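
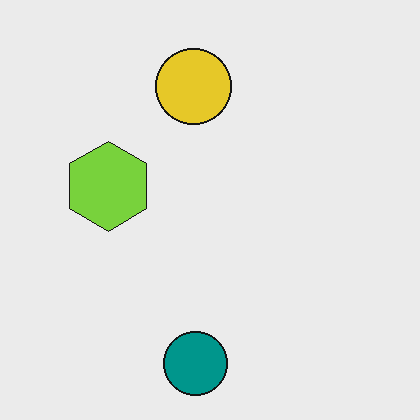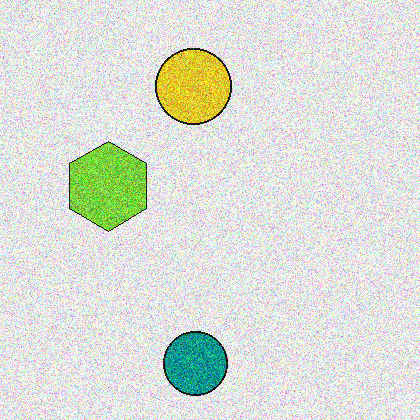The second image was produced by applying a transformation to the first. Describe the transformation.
Degraded with strong gaussian noise.

Random speckle covers the whole image, including the flat background.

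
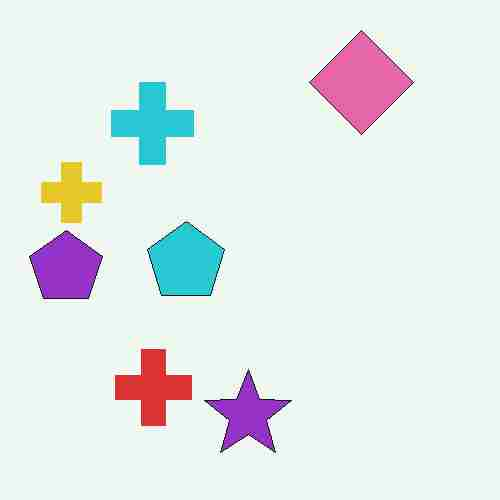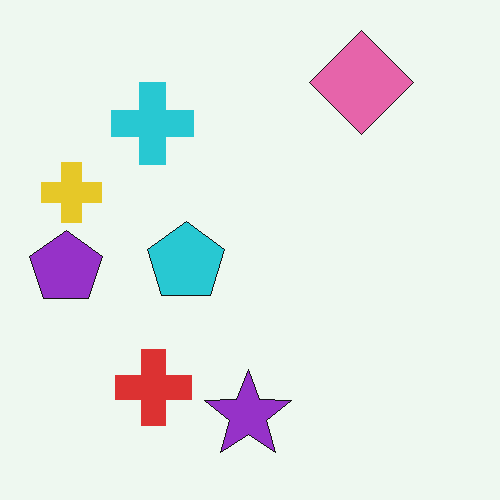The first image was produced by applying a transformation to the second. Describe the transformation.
The image was heavily JPEG-compressed with obvious blocking artifacts.

Blocky 8×8 compression artifacts appear around shape edges and the flat background shows ringing — characteristic JPEG degradation.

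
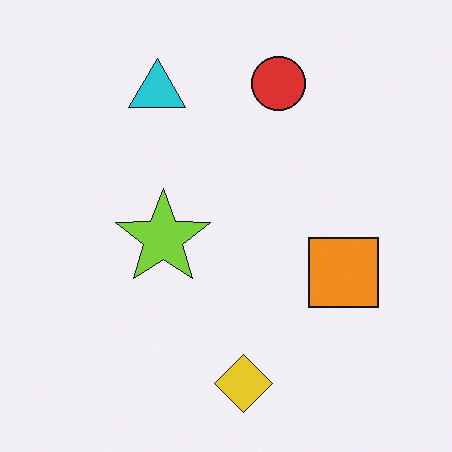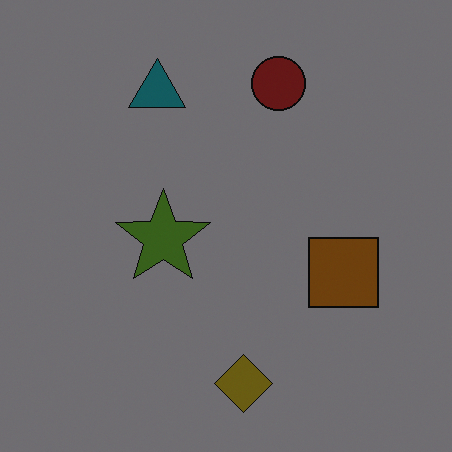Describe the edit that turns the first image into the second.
This is the original image substantially darkened.

Every pixel — background and shapes alike — is uniformly darkened.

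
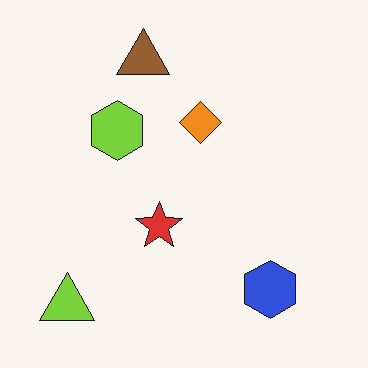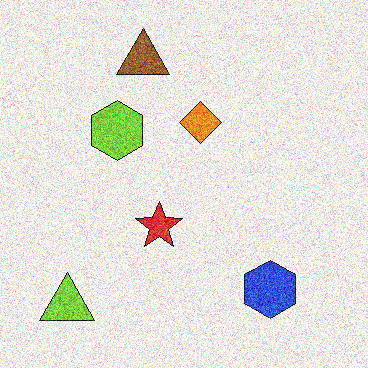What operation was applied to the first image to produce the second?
This is the original image degraded with strong gaussian noise.

Random speckle covers the whole image, including the flat background.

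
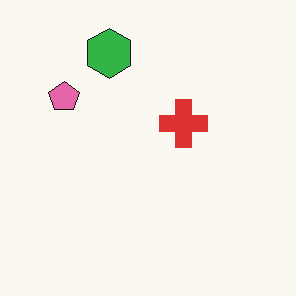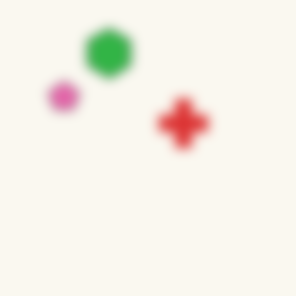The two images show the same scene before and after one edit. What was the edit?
The second image is the first strongly gaussian-blurred.

Shape edges and outlines are uniformly softened across the whole image.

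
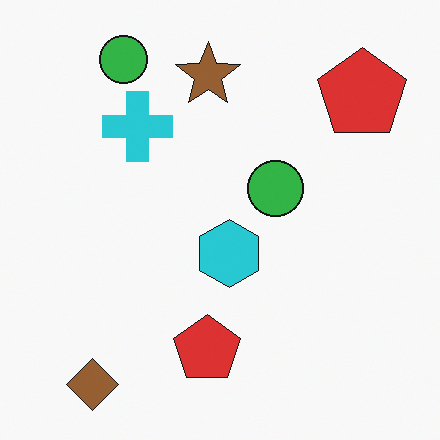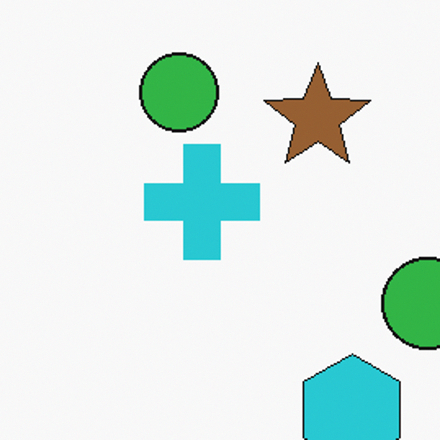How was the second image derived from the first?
This is the original image cropped to a noticeably smaller region and rescaled.

The visible shapes are larger and the field of view is narrower; shapes near the original edges may be partly or wholly outside the frame — a crop-and-rescale.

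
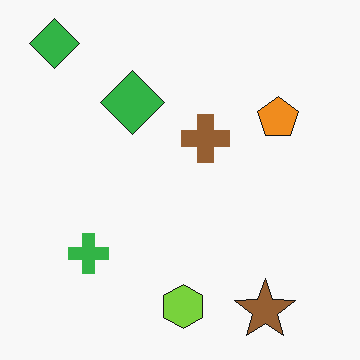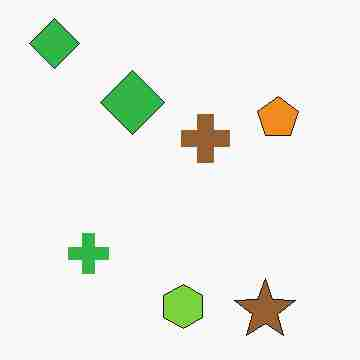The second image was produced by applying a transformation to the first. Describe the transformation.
This is the original image heavily JPEG-compressed with obvious blocking artifacts.

Blocky 8×8 compression artifacts appear around shape edges and the flat background shows ringing — characteristic JPEG degradation.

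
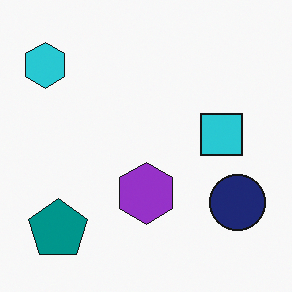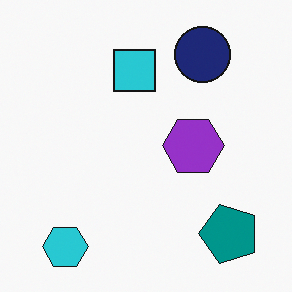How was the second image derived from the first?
The transformation is: rotated 90° counter-clockwise.

The cyan hexagon sits in the top-left of the first image and the bottom-left of the second — consistent with a whole-image 90° counter-clockwise rotation.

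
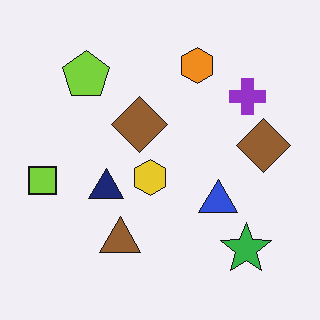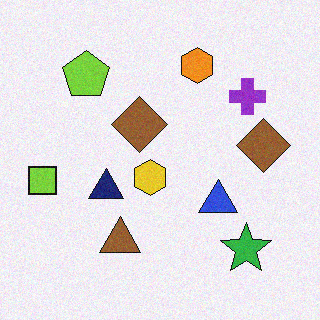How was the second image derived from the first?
The image was degraded with light additive noise.

Random speckle covers the whole image, including the flat background.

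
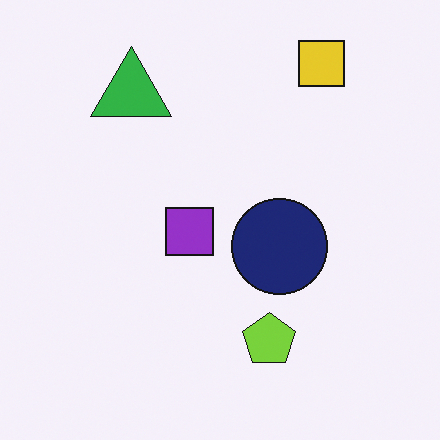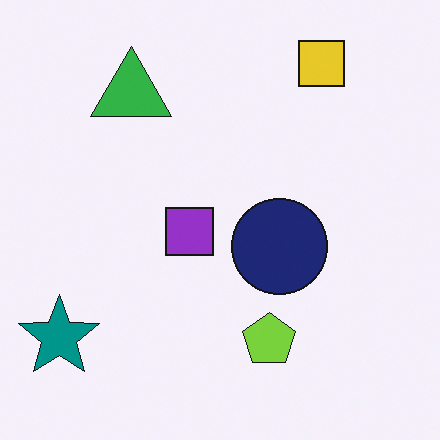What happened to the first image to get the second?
Overlaid with an additional teal star.

A teal star appears in the second image that is absent from the first.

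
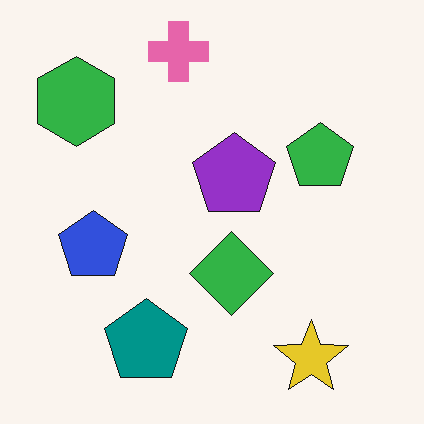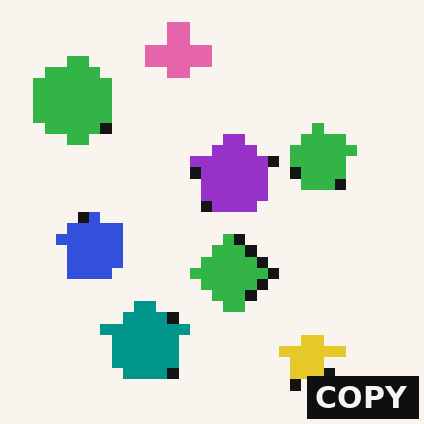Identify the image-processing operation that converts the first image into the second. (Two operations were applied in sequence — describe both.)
This is the original image heavily pixelated into large blocks, then watermarked with the text "COPY" in the lower-right corner.

Shapes are reduced to large square blocks; fine edges and outlines are lost — a downscale-then-upscale (mosaic) effect. A dark label reading "COPY" appears in the lower-right corner.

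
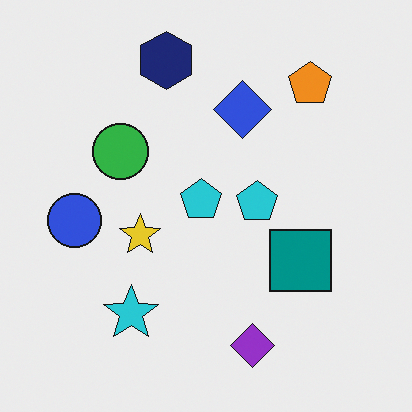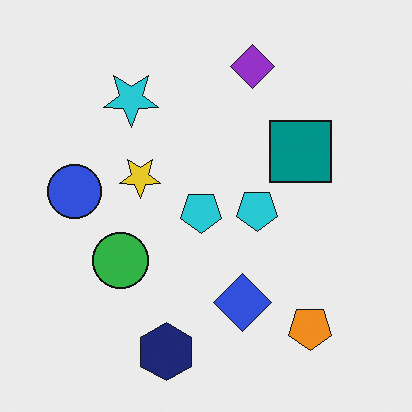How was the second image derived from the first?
This is the original image flipped vertically (top ↔ bottom).

The navy hexagon is in the top of the first image and the bottom of the second — shapes on opposite sides of the horizontal midline have swapped in a mirror flip.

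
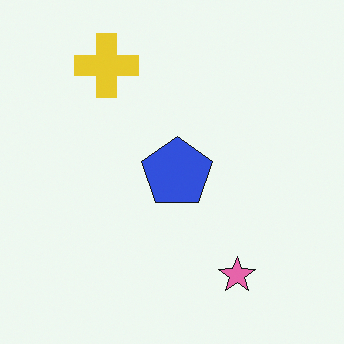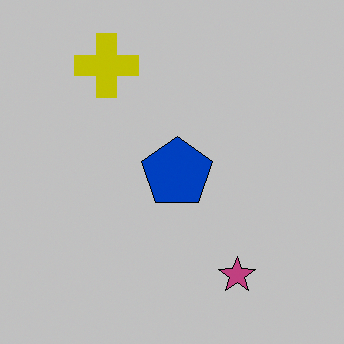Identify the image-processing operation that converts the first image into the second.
The second image is the first aggressively posterized.

Each flat color has snapped to a coarser quantized level — most visibly, the near-white background has dropped to a flat grey.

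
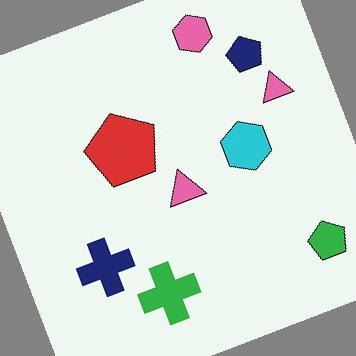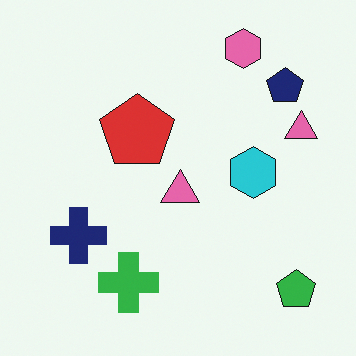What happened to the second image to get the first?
It was rotated counter-clockwise by a moderate amount.

Every shape is tilted by the same angle and the image corners show triangular fill wedges — a whole-image rotation by a non-right angle.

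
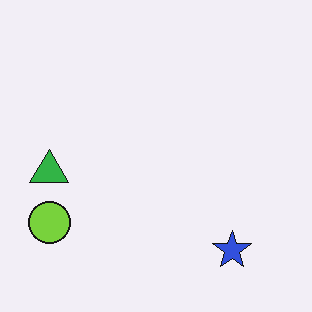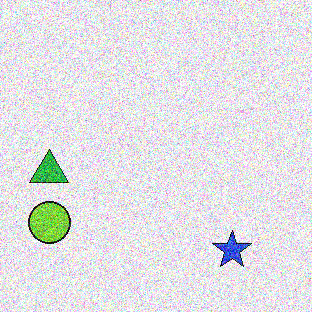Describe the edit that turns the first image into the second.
The transformation is: degraded with strong gaussian noise.

Random speckle covers the whole image, including the flat background.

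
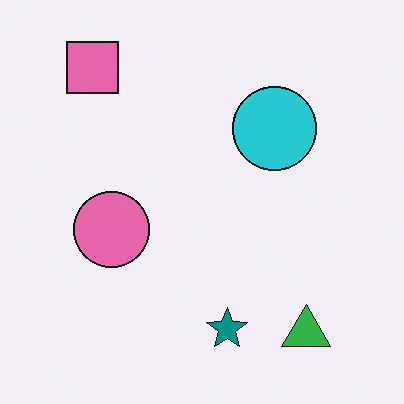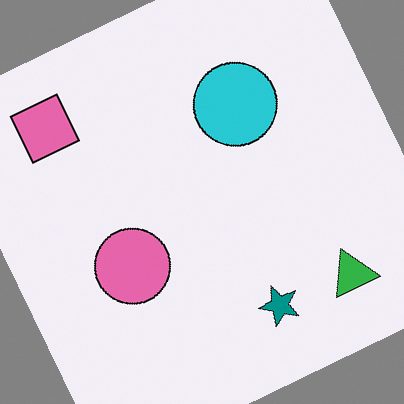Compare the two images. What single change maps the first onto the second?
The second image is the first rotated counter-clockwise by a moderate amount.

Every shape is tilted by the same angle and the image corners show triangular fill wedges — a whole-image rotation by a non-right angle.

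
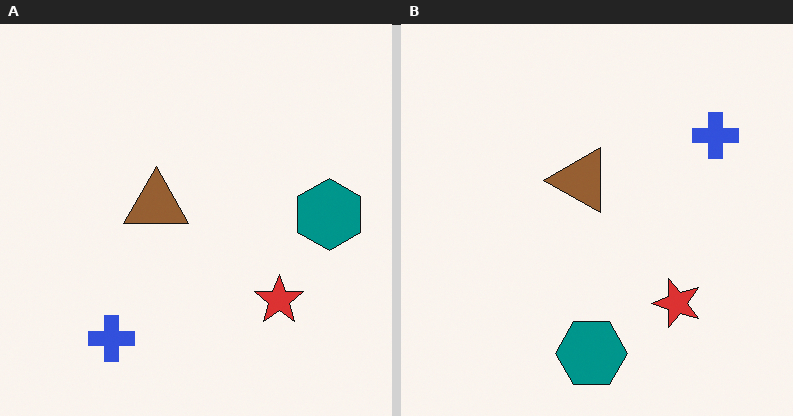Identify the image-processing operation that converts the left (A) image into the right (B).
It was transposed (reflected across the top-left ↔ bottom-right diagonal).

Shapes have swapped their row and column positions — what was in the top-right is now in the bottom-left — a diagonal reflection.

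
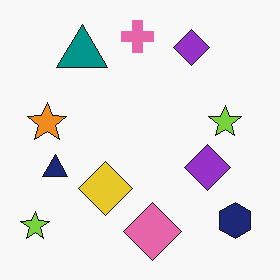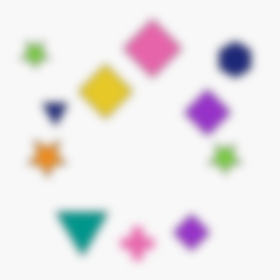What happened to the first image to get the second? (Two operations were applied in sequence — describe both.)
The image was flipped vertically (top ↔ bottom), then moderately blurred.

The pink cross is in the top of the first image and the bottom of the second — shapes on opposite sides of the horizontal midline have swapped in a mirror flip. Shape edges and outlines are uniformly softened across the whole image.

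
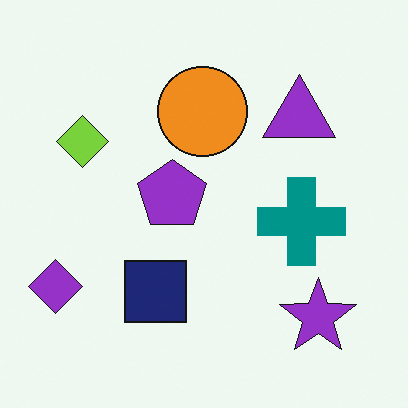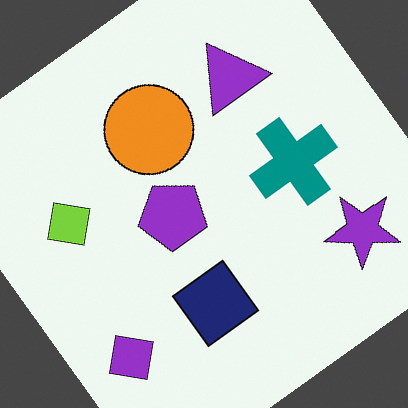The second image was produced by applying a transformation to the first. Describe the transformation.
The second image is the first rotated counter-clockwise by a large amount — several tens of degrees.

Every shape is tilted by the same angle and the image corners show triangular fill wedges — a whole-image rotation by a non-right angle.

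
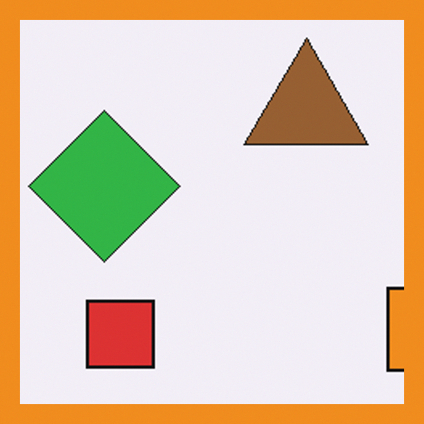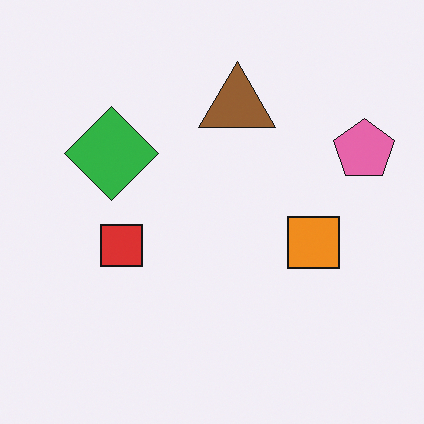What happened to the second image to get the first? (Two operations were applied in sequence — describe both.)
The transformation is: cropped tightly and scaled back up, then framed with a orange border.

The visible shapes are larger and the field of view is narrower; shapes near the original edges may be partly or wholly outside the frame — a crop-and-rescale. A solid orange frame runs around the edge of the first image, with the content slightly shrunk inside it.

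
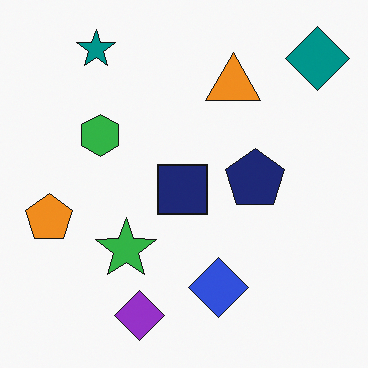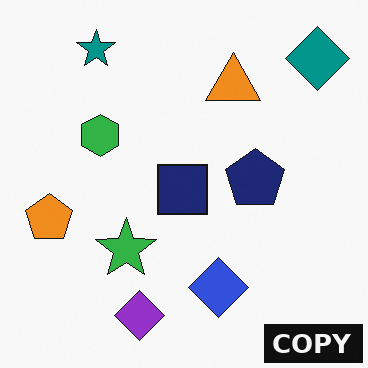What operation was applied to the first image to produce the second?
The second image is the first watermarked with the text "COPY" in the lower-right corner.

A dark label reading "COPY" appears in the lower-right corner.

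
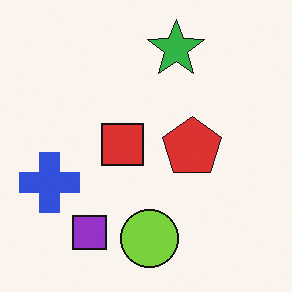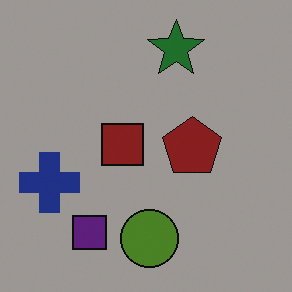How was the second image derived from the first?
The transformation is: darkened a lot.

Every pixel — background and shapes alike — is uniformly darkened.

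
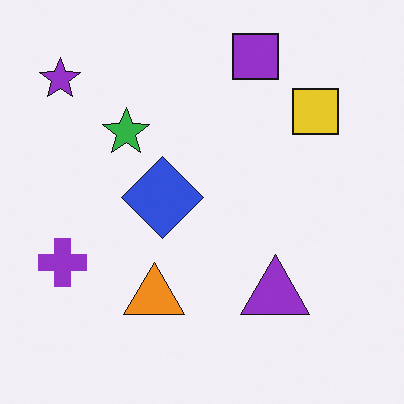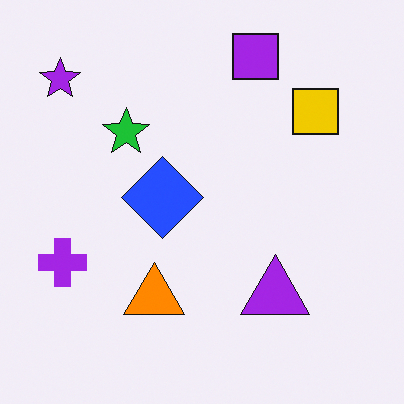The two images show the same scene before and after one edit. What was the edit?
The image was slightly oversaturated.

All colors are more vivid — a global saturation change.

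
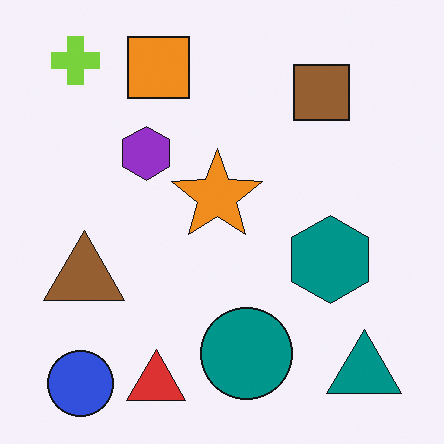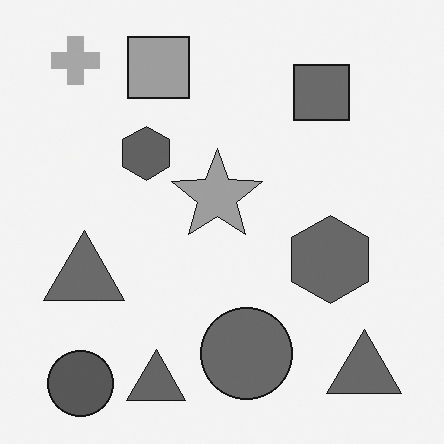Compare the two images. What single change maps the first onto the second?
It was converted to grayscale.

All color is removed — every shape is now a shade of grey.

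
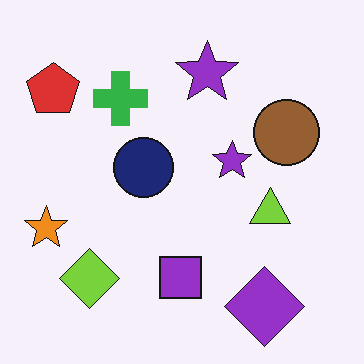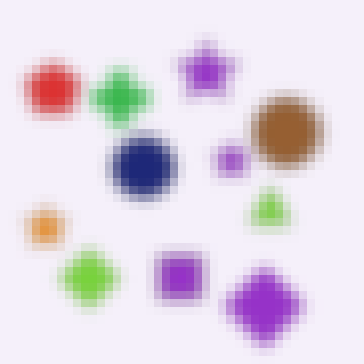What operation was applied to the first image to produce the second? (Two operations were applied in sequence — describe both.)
The transformation is: strongly gaussian-blurred, then moderately pixelated.

Shape edges and outlines are uniformly softened across the whole image. Shapes are reduced to large square blocks; fine edges and outlines are lost — a downscale-then-upscale (mosaic) effect.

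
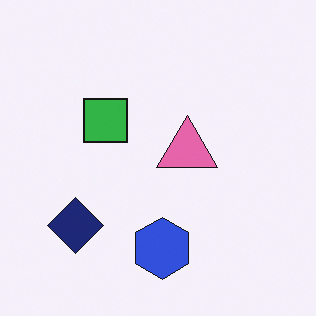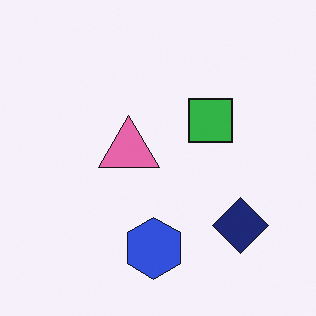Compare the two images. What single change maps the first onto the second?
The image was flipped horizontally (left ↔ right).

The navy diamond is in the bottom-left of the first image and the bottom-right of the second — shapes on opposite sides of the vertical midline have swapped in a mirror flip.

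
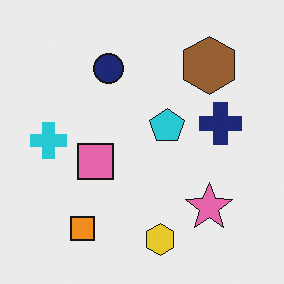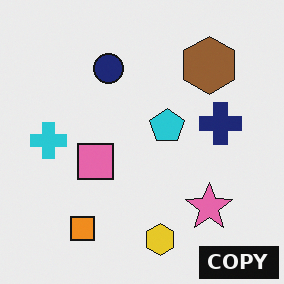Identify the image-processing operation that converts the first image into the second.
The image was watermarked with the text "COPY" in the lower-right corner.

A dark label reading "COPY" appears in the lower-right corner.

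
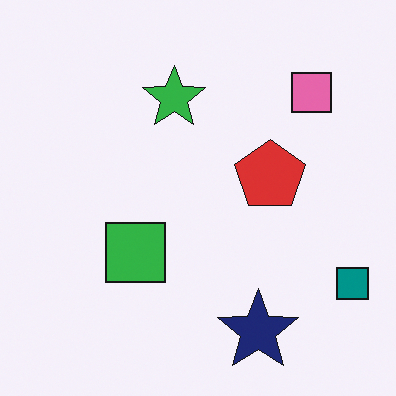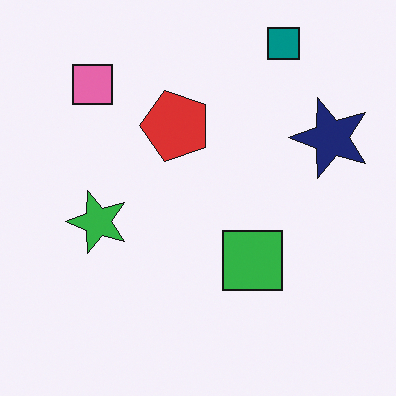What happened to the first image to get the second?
The second image is the first rotated 90° counter-clockwise.

The teal square sits in the bottom-right of the first image and the top-right of the second — consistent with a whole-image 90° counter-clockwise rotation.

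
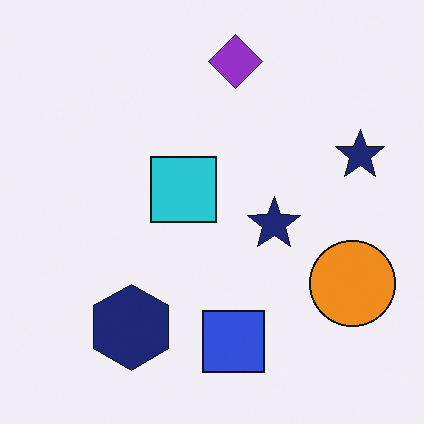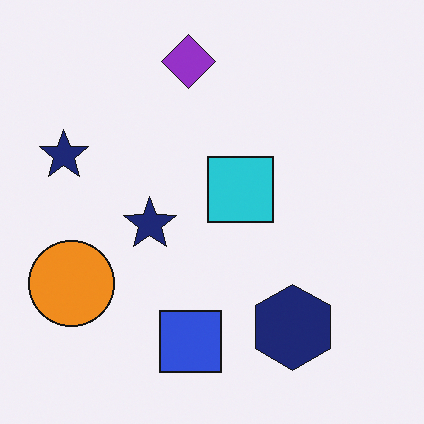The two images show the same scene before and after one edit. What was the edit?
Flipped horizontally (left ↔ right).

The orange circle is in the bottom-right of the first image and the bottom-left of the second — shapes on opposite sides of the vertical midline have swapped in a mirror flip.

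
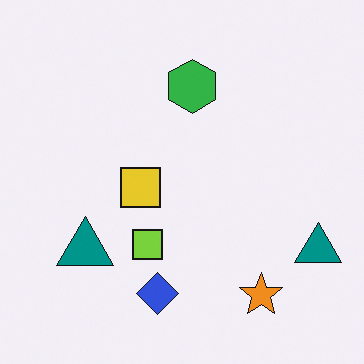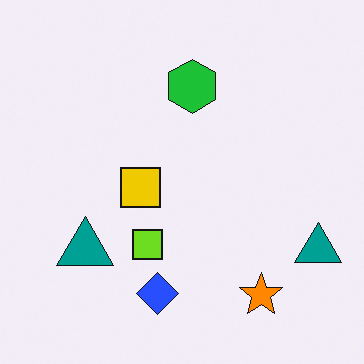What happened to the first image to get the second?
This is the original image slightly oversaturated.

All colors are more vivid — a global saturation change.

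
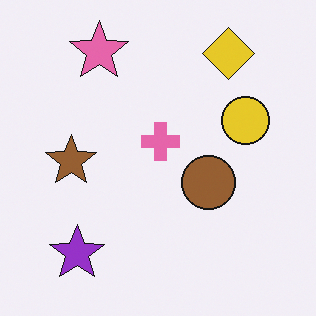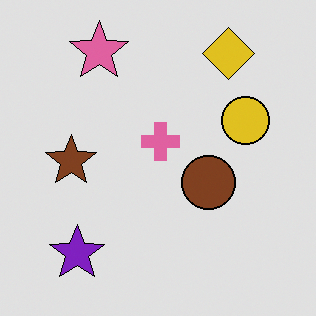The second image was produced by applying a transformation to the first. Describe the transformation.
This is the original image posterized to a reduced palette.

Each flat color has snapped to a coarser quantized level — most visibly, the near-white background has dropped to a flat grey.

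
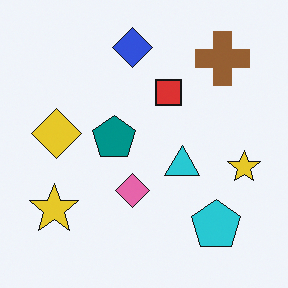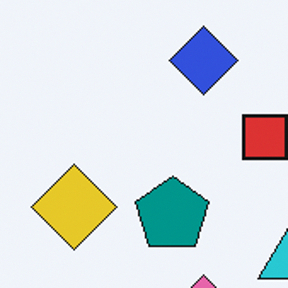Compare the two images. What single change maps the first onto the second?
The second image is the first cropped to a noticeably smaller region and rescaled.

The visible shapes are larger and the field of view is narrower; shapes near the original edges may be partly or wholly outside the frame — a crop-and-rescale.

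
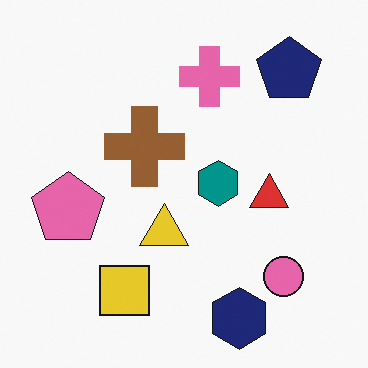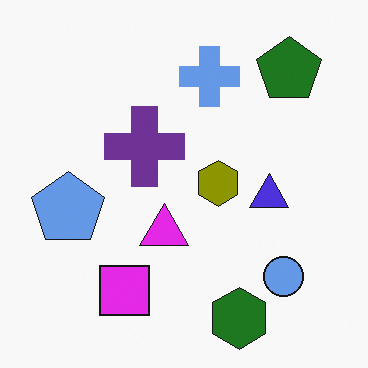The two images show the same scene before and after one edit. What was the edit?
The second image is the first hue-shifted by a large amount.

Every shape's color has rotated by the same amount around the hue wheel — a uniform hue shift.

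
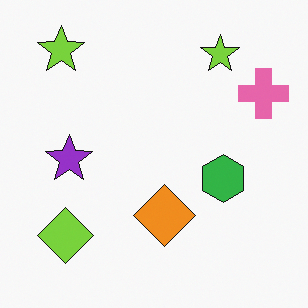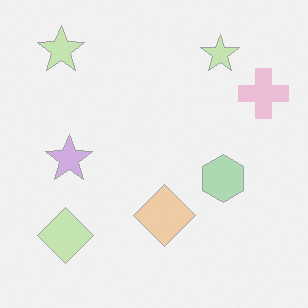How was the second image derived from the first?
Given much lower contrast.

Tones are pushed toward mid-grey across the whole image — a global contrast change.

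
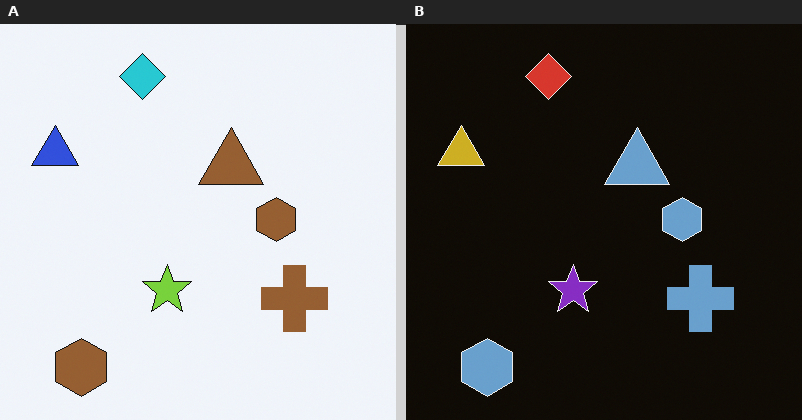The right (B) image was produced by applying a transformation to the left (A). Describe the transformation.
This is the original image color-inverted (negative).

The light background has become dark and every shape's color is its complement — a photographic negative.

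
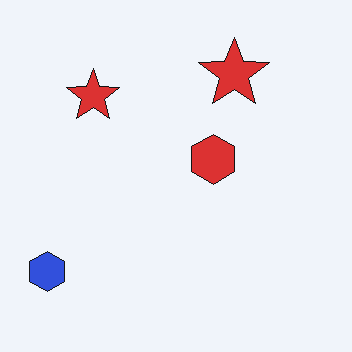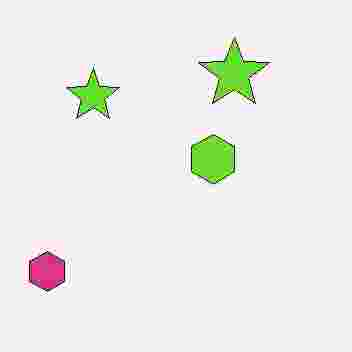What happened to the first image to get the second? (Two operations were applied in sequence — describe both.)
The image was hue-shifted by a moderate amount, then heavily JPEG-compressed with obvious blocking artifacts.

Every shape's color has rotated by the same amount around the hue wheel — a uniform hue shift. Blocky 8×8 compression artifacts appear around shape edges and the flat background shows ringing — characteristic JPEG degradation.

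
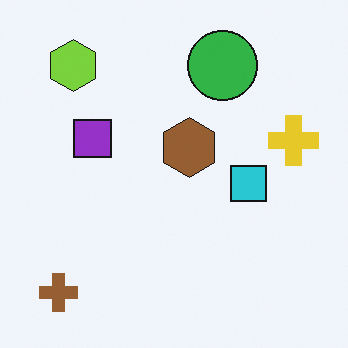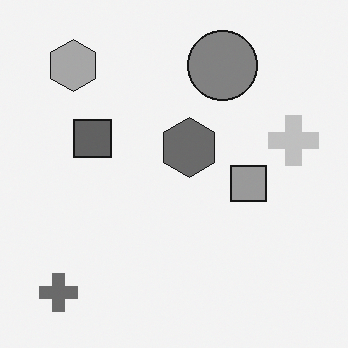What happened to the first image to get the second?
The image was converted to grayscale.

All color is removed — every shape is now a shade of grey.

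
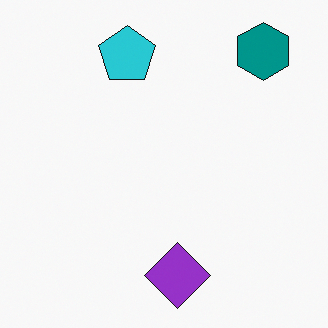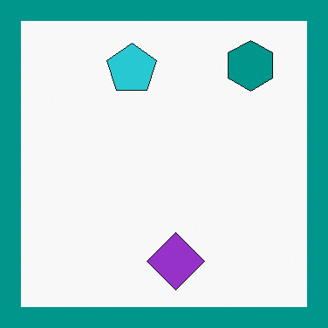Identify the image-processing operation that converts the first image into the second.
The second image is the first framed with a teal border.

A solid teal frame runs around the edge of the second image, with the content slightly shrunk inside it.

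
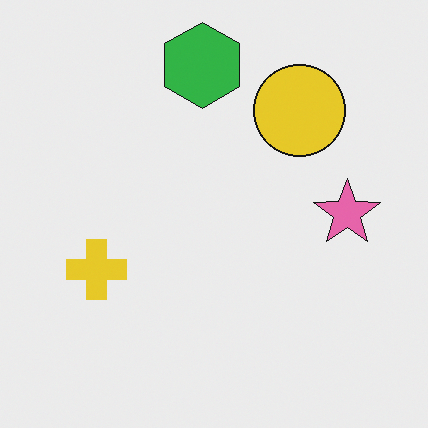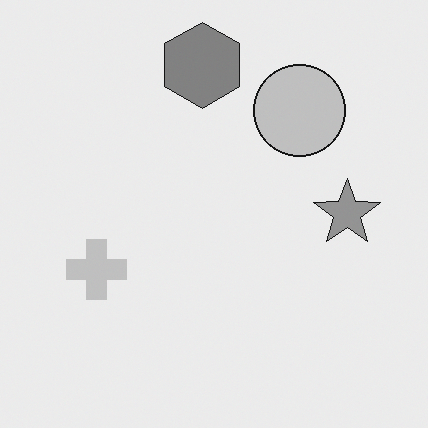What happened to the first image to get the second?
The second image is the first converted to grayscale.

All color is removed — every shape is now a shade of grey.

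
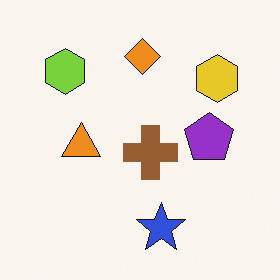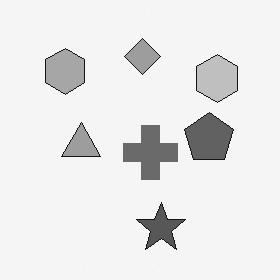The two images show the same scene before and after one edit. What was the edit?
This is the original image converted to grayscale.

All color is removed — every shape is now a shade of grey.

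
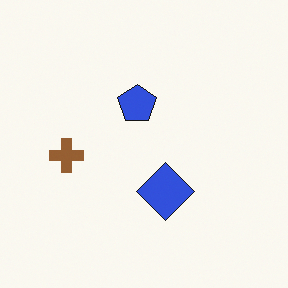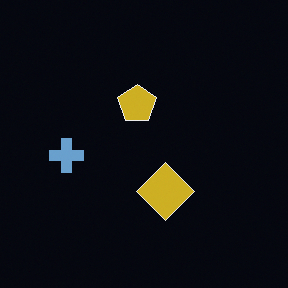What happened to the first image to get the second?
It was color-inverted (negative).

The light background has become dark and every shape's color is its complement — a photographic negative.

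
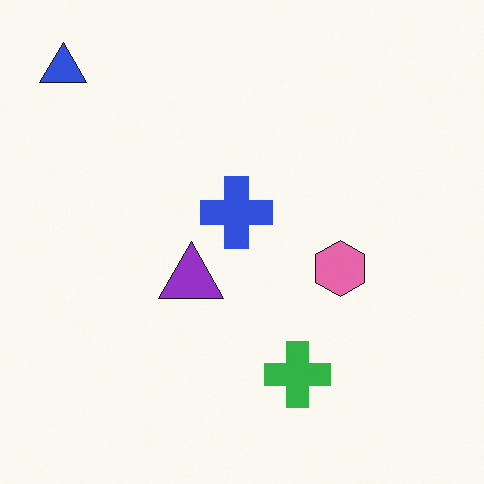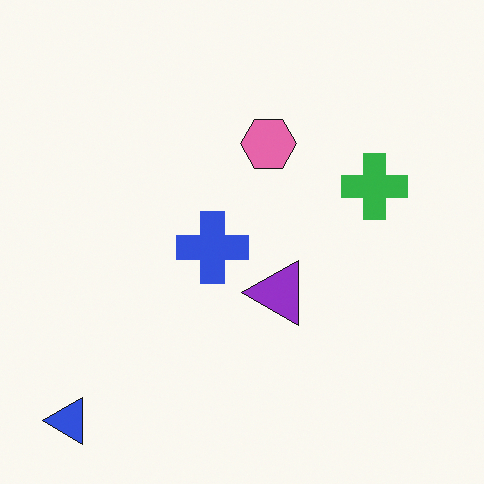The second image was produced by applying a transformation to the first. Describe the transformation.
The transformation is: rotated 90° counter-clockwise.

The blue triangle sits in the top-left of the first image and the bottom-left of the second — consistent with a whole-image 90° counter-clockwise rotation.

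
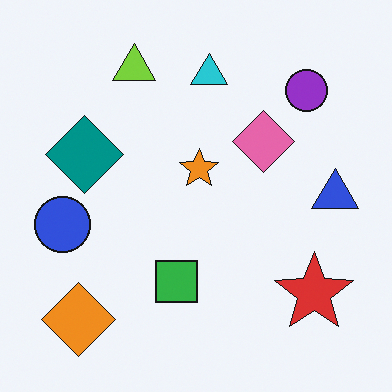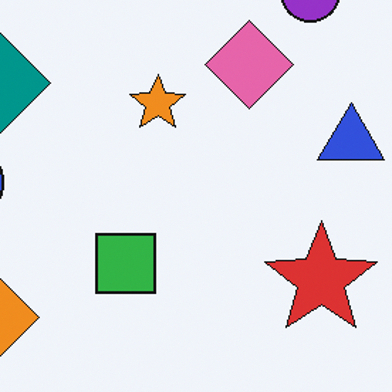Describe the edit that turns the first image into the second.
It was cropped slightly and scaled back up.

The visible shapes are larger and the field of view is narrower; shapes near the original edges may be partly or wholly outside the frame — a crop-and-rescale.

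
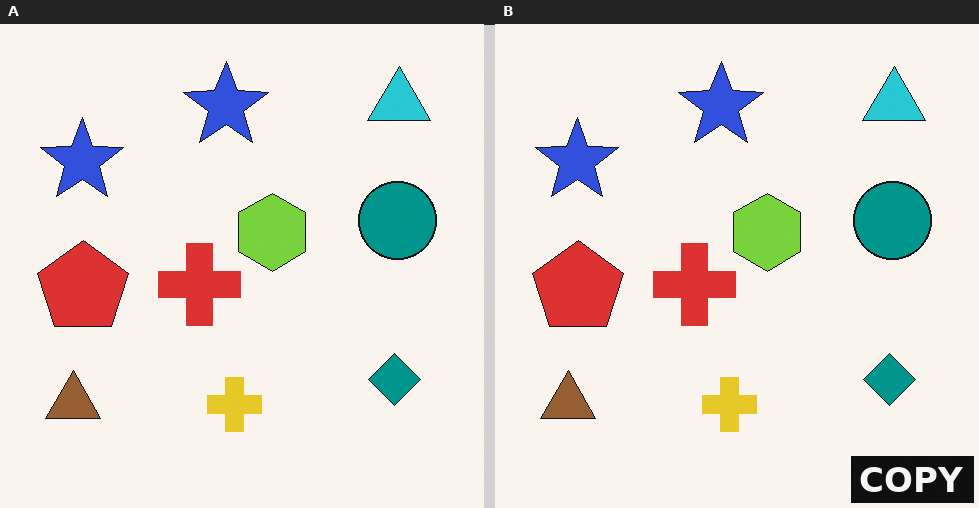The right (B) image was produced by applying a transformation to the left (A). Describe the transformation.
This is the original image watermarked with the text "COPY" in the lower-right corner.

A dark label reading "COPY" appears in the lower-right corner.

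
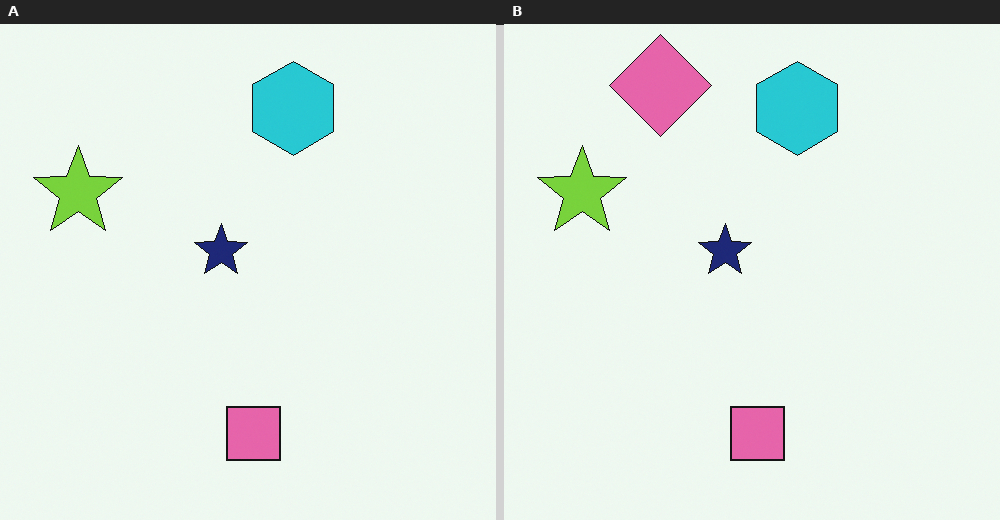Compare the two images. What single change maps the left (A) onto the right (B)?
The right (B) image is the left (A) overlaid with an additional pink diamond.

A pink diamond appears in the right (B) image that is absent from the left (A).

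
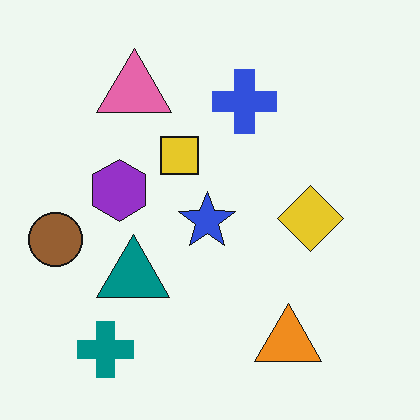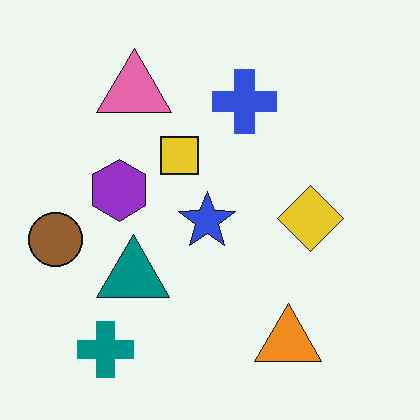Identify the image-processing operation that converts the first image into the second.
The second image is the first JPEG-compressed with visible artifacts.

Blocky 8×8 compression artifacts appear around shape edges and the flat background shows ringing — characteristic JPEG degradation.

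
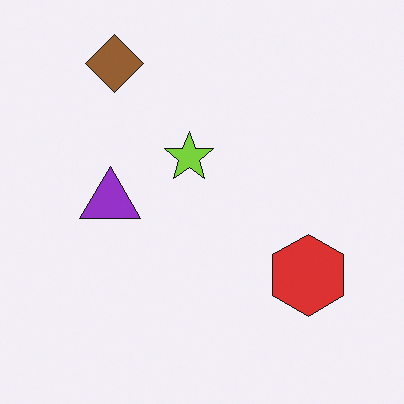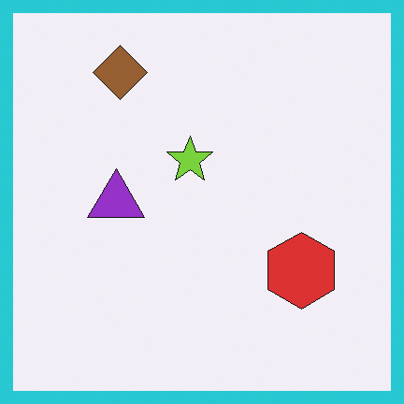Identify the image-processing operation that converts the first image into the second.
This is the original image framed with a cyan border.

A solid cyan frame runs around the edge of the second image, with the content slightly shrunk inside it.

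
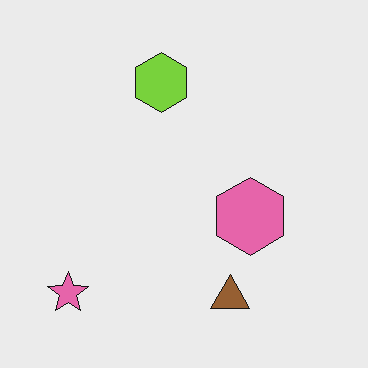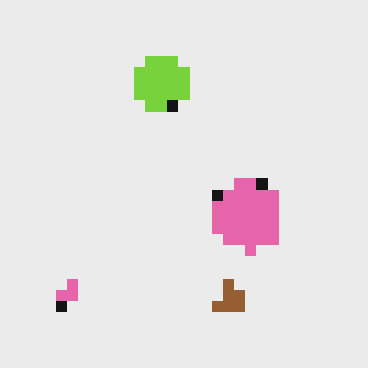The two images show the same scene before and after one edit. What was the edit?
The transformation is: heavily pixelated into large blocks.

Shapes are reduced to large square blocks; fine edges and outlines are lost — a downscale-then-upscale (mosaic) effect.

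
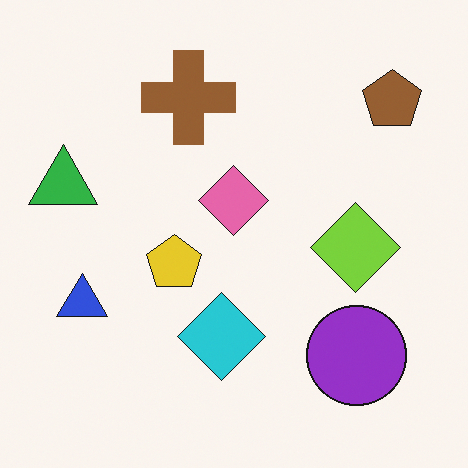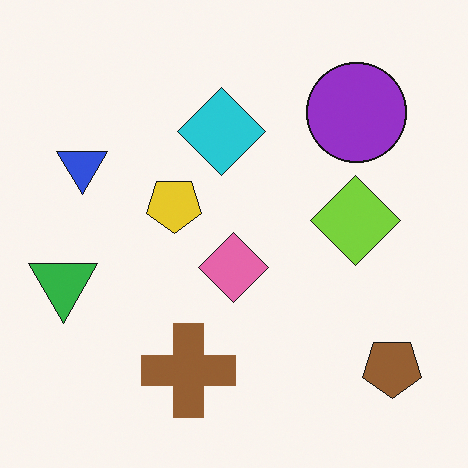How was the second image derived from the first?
This is the original image flipped vertically (top ↔ bottom).

The brown cross is in the top of the first image and the bottom of the second — shapes on opposite sides of the horizontal midline have swapped in a mirror flip.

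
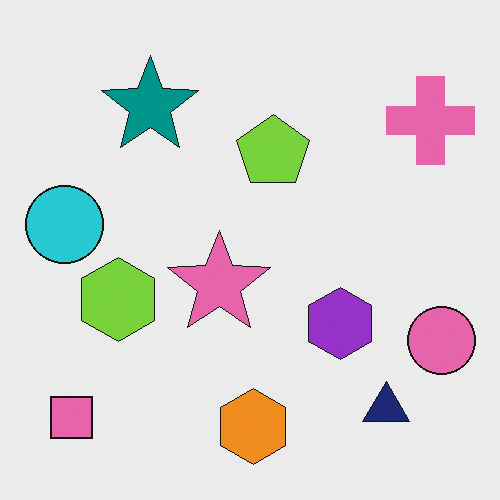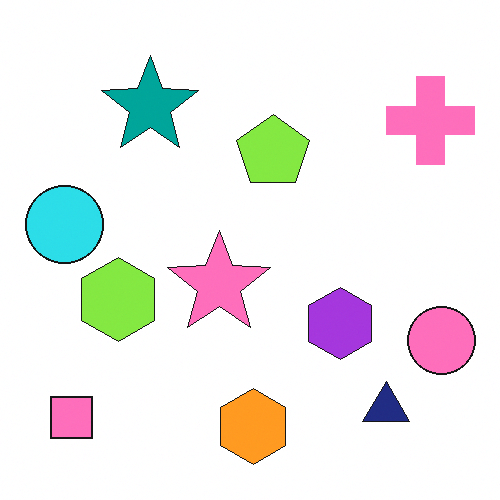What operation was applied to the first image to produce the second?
Slightly brightened.

Every pixel — background and shapes alike — is uniformly brightened.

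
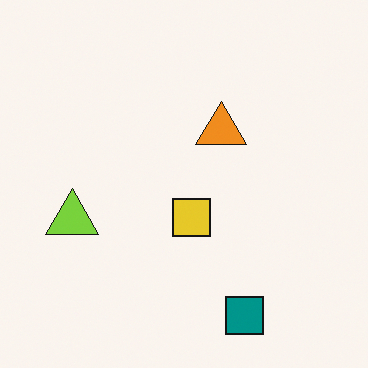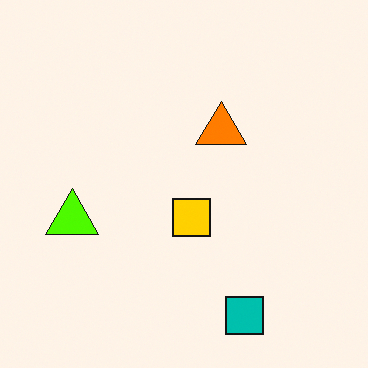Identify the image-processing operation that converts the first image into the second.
The second image is the first heavily oversaturated.

All colors are more vivid — a global saturation change.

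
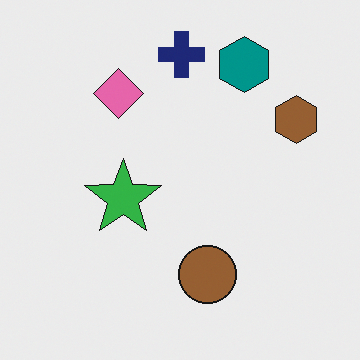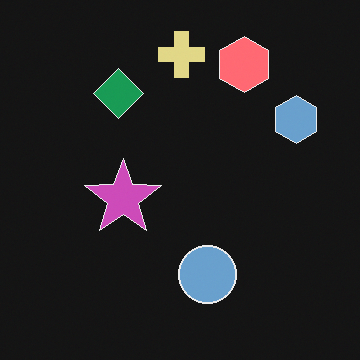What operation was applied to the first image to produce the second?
The image was color-inverted (negative).

The light background has become dark and every shape's color is its complement — a photographic negative.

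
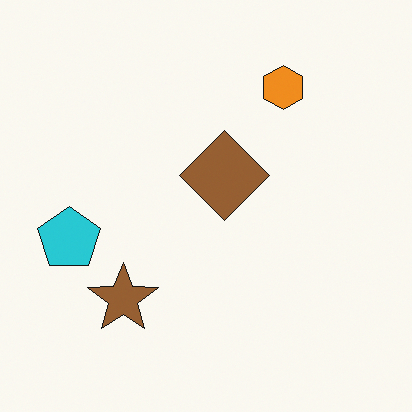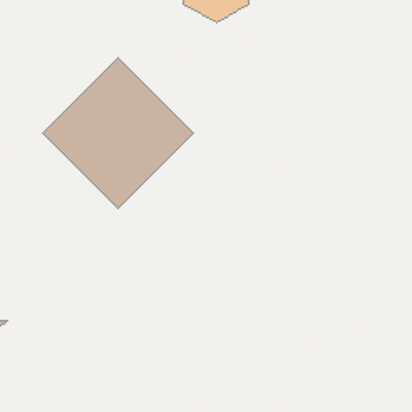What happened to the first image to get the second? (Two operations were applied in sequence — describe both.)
The transformation is: cropped to a noticeably smaller region and rescaled, then washed out (contrast reduced).

The visible shapes are larger and the field of view is narrower; shapes near the original edges may be partly or wholly outside the frame — a crop-and-rescale. Tones are pushed toward mid-grey across the whole image — a global contrast change.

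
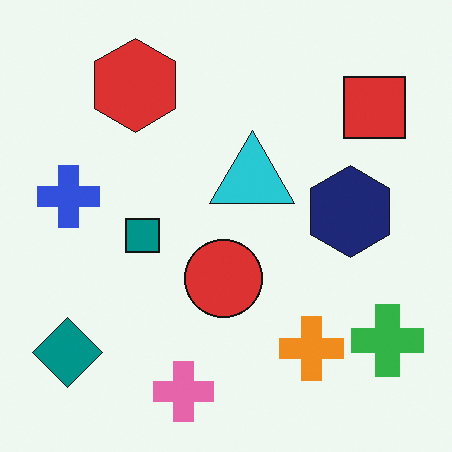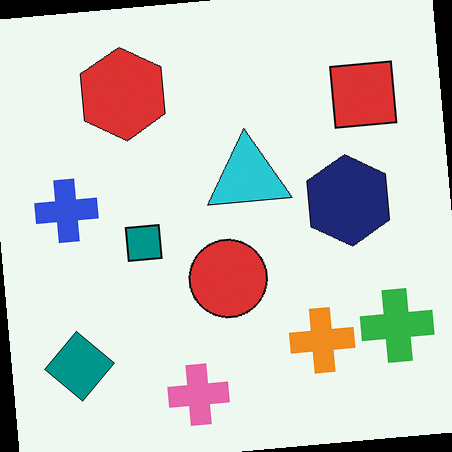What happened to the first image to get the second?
The second image is the first rotated counter-clockwise by a small amount.

Every shape is tilted by the same angle and the image corners show triangular fill wedges — a whole-image rotation by a non-right angle.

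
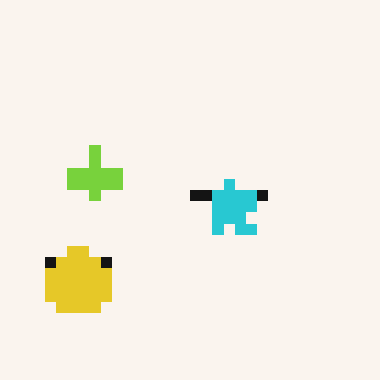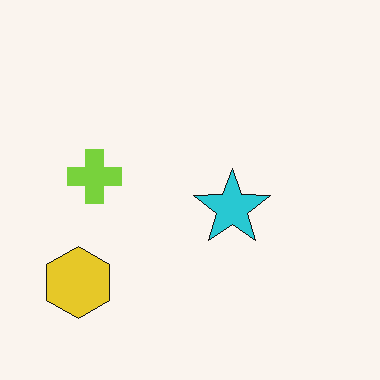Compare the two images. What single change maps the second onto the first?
It was coarsely pixelated.

Shapes are reduced to large square blocks; fine edges and outlines are lost — a downscale-then-upscale (mosaic) effect.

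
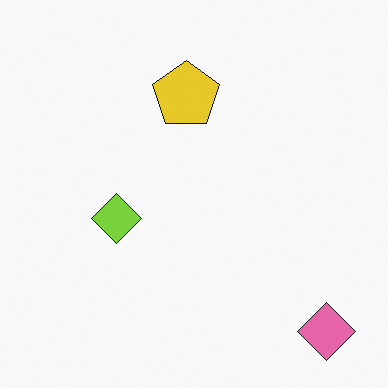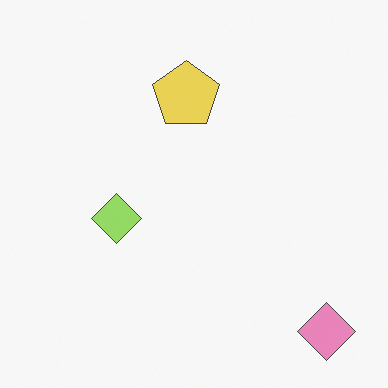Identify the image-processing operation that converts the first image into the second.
This is the original image given slightly reduced contrast.

Tones are pushed toward mid-grey across the whole image — a global contrast change.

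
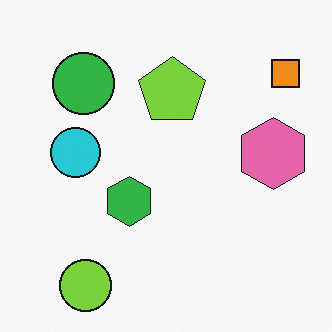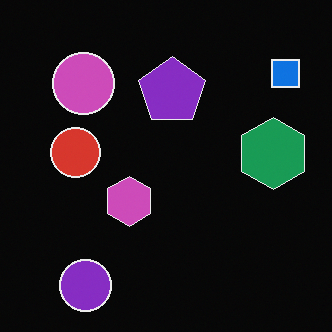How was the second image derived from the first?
The image was color-inverted (negative).

The light background has become dark and every shape's color is its complement — a photographic negative.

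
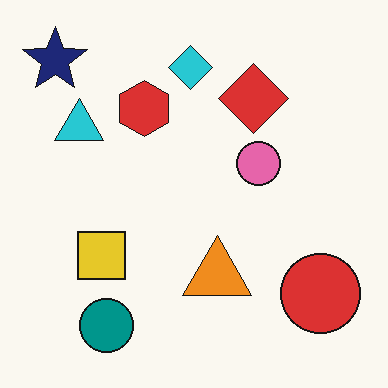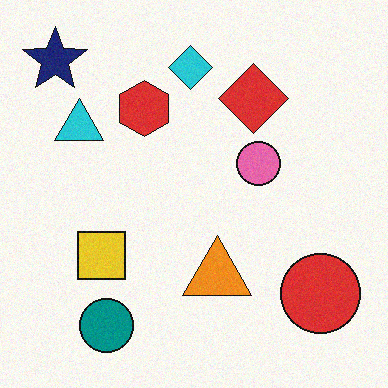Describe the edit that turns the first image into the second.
The transformation is: degraded with light additive noise.

Random speckle covers the whole image, including the flat background.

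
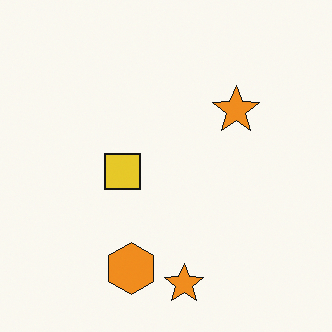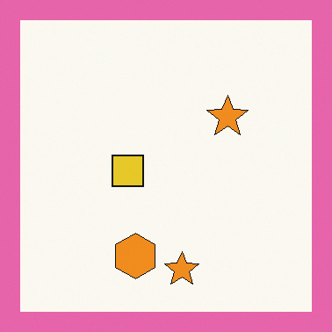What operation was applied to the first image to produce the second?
The second image is the first framed with a pink border.

A solid pink frame runs around the edge of the second image, with the content slightly shrunk inside it.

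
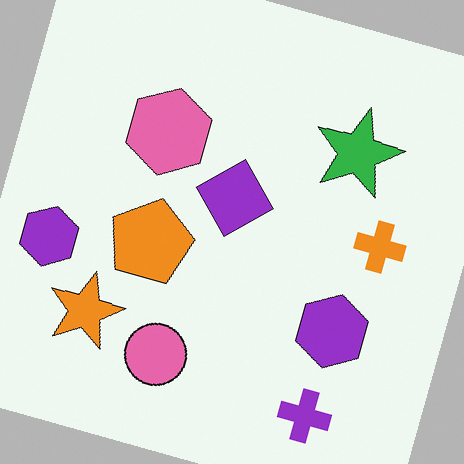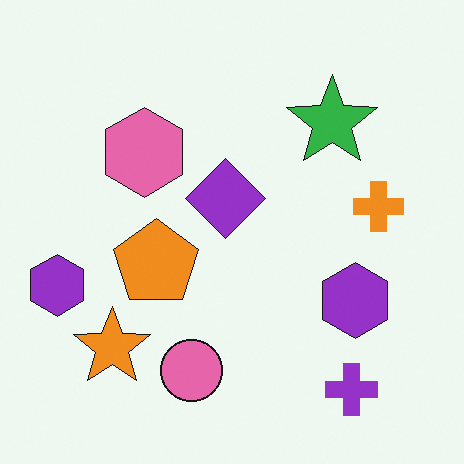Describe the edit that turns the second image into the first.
The transformation is: rotated clockwise by a clearly visible amount.

Every shape is tilted by the same angle and the image corners show triangular fill wedges — a whole-image rotation by a non-right angle.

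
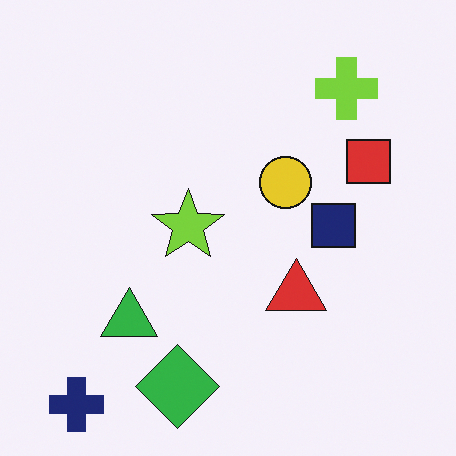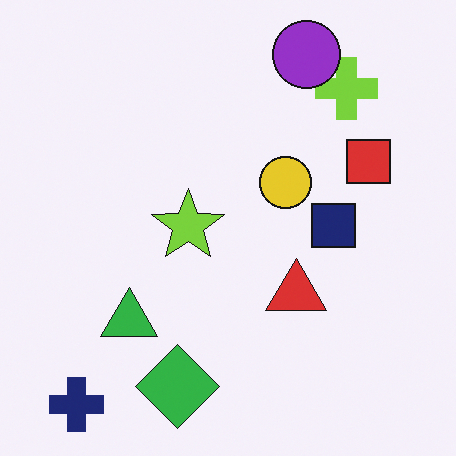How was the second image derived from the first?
The image was overlaid with an additional purple circle.

A purple circle appears in the second image that is absent from the first.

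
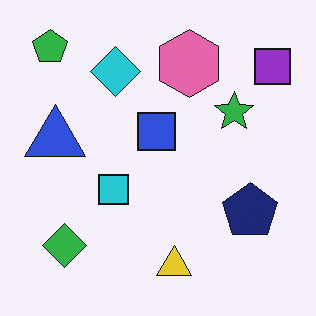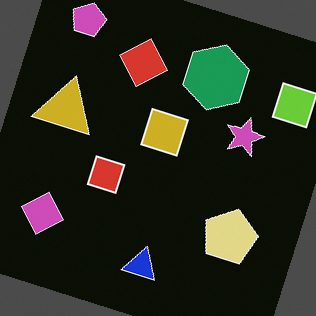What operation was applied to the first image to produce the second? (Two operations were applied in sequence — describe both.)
This is the original image rotated clockwise by a moderate amount, then color-inverted (negative).

Every shape is tilted by the same angle and the image corners show triangular fill wedges — a whole-image rotation by a non-right angle. The light background has become dark and every shape's color is its complement — a photographic negative.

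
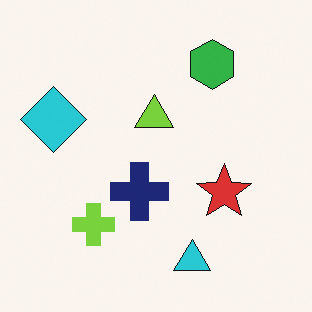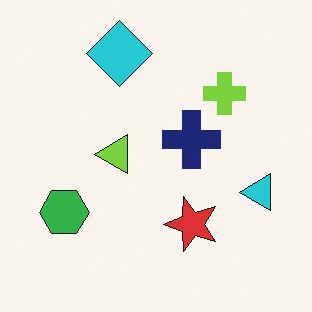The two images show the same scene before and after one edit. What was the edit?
The transformation is: transposed (reflected across the top-left ↔ bottom-right diagonal).

Shapes have swapped their row and column positions — what was in the top-right is now in the bottom-left — a diagonal reflection.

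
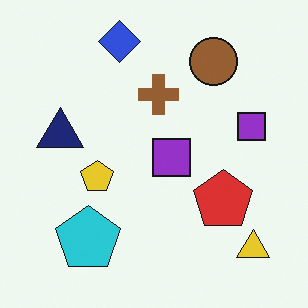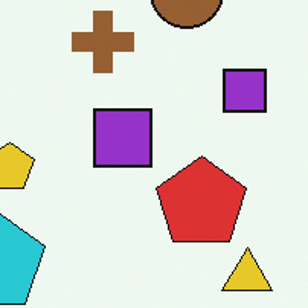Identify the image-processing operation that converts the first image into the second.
Cropped to a modestly smaller region and rescaled.

The visible shapes are larger and the field of view is narrower; shapes near the original edges may be partly or wholly outside the frame — a crop-and-rescale.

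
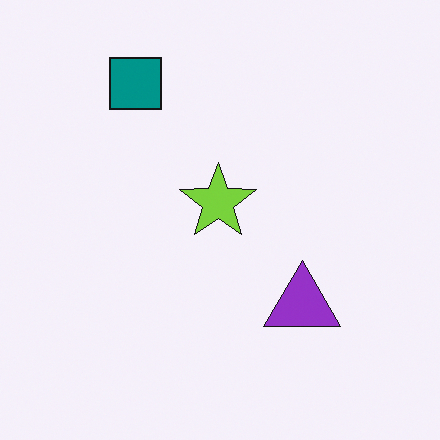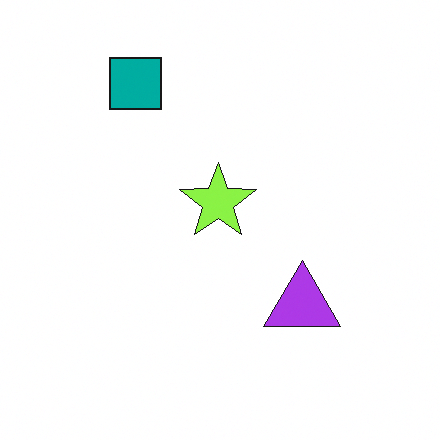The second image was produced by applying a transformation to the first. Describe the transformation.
This is the original image brightened a little.

Every pixel — background and shapes alike — is uniformly brightened.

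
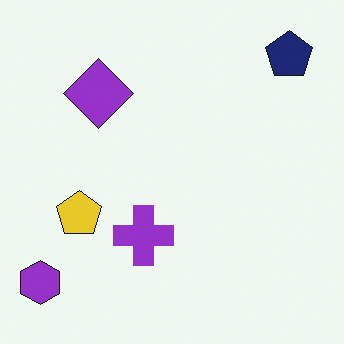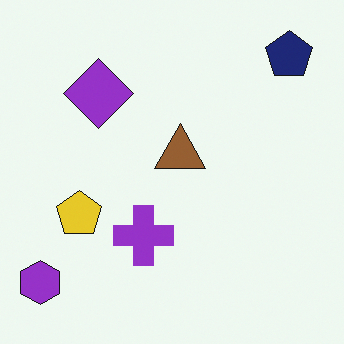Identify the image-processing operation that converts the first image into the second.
The second image is the first overlaid with an additional brown triangle.

A brown triangle appears in the second image that is absent from the first.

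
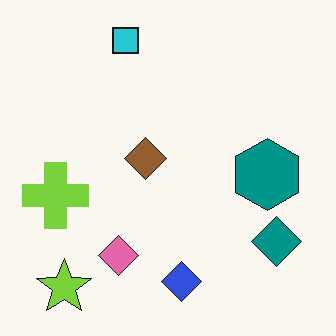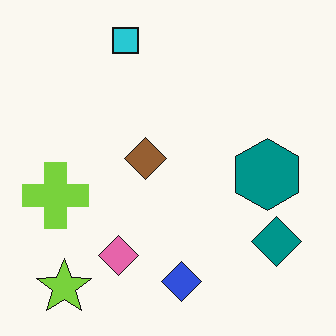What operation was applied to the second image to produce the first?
It was JPEG-compressed with visible artifacts.

Blocky 8×8 compression artifacts appear around shape edges and the flat background shows ringing — characteristic JPEG degradation.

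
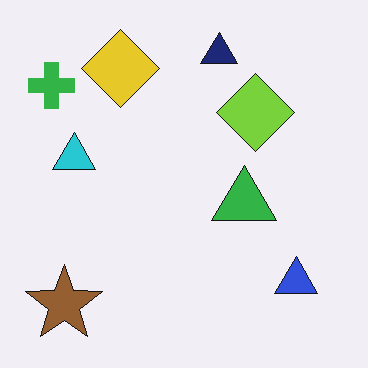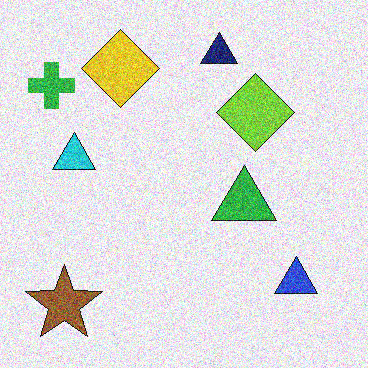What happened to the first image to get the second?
It was degraded with a thick layer of grain.

Random speckle covers the whole image, including the flat background.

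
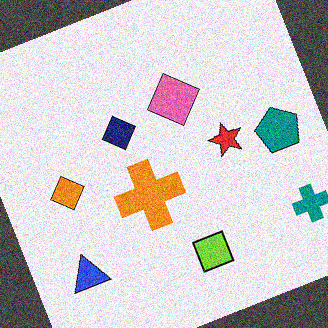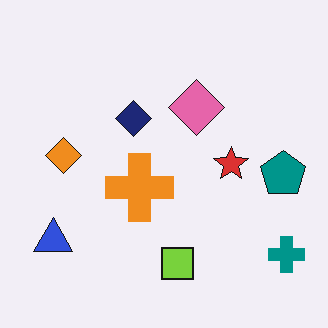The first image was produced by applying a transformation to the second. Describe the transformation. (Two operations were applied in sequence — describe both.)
Rotated counter-clockwise by a moderate amount, then degraded with moderate additive noise.

Every shape is tilted by the same angle and the image corners show triangular fill wedges — a whole-image rotation by a non-right angle. Random speckle covers the whole image, including the flat background.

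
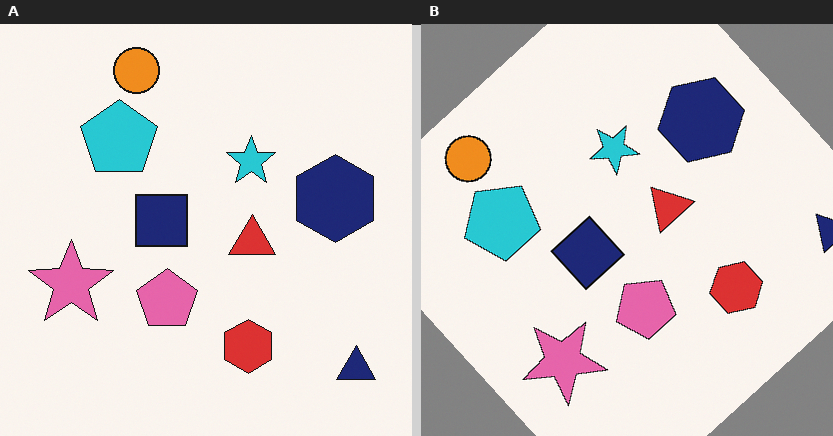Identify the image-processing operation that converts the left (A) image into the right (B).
Rotated counter-clockwise by a large amount — several tens of degrees.

Every shape is tilted by the same angle and the image corners show triangular fill wedges — a whole-image rotation by a non-right angle.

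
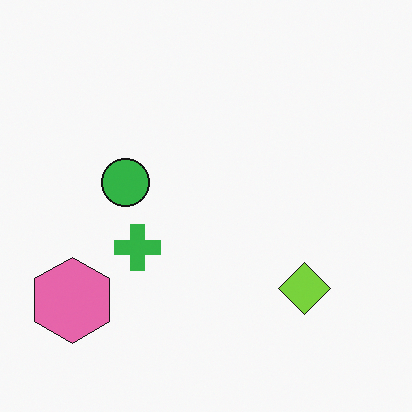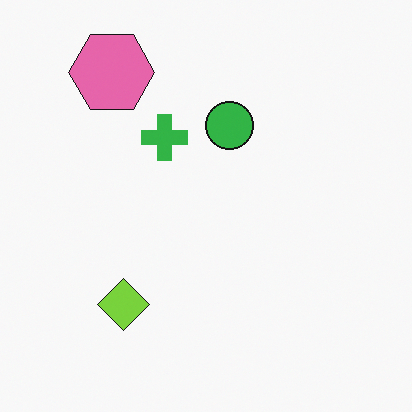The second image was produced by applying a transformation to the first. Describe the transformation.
It was rotated 90° clockwise.

The pink hexagon sits in the bottom-left of the first image and the top-left of the second — consistent with a whole-image 90° clockwise rotation.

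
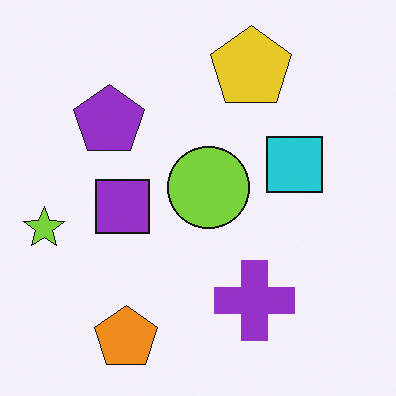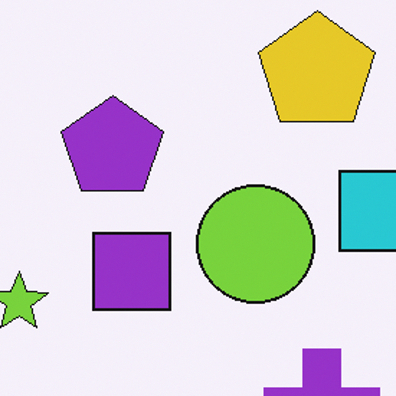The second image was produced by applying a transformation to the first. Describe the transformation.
Cropped slightly and scaled back up.

The visible shapes are larger and the field of view is narrower; shapes near the original edges may be partly or wholly outside the frame — a crop-and-rescale.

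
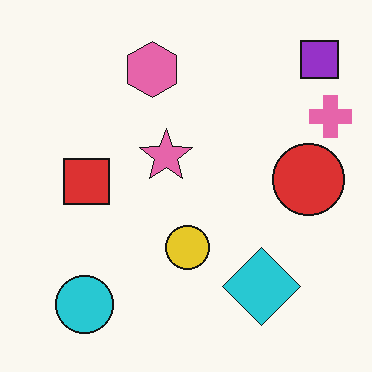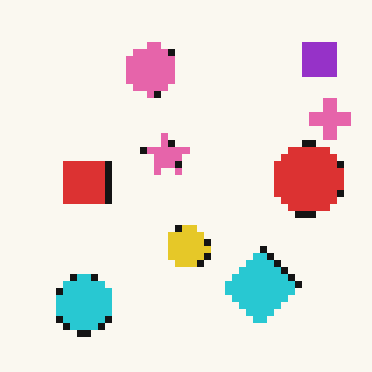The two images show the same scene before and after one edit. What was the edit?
The image was pixelated into visible square blocks.

Shapes are reduced to large square blocks; fine edges and outlines are lost — a downscale-then-upscale (mosaic) effect.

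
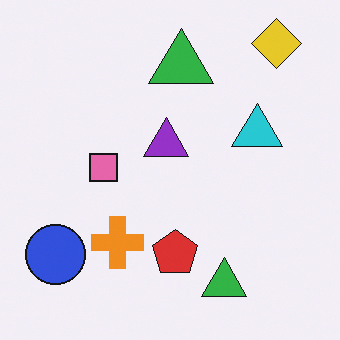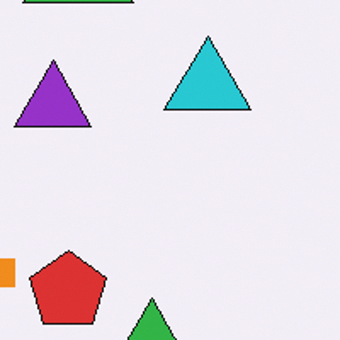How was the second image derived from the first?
The transformation is: cropped to a noticeably smaller region and rescaled.

The visible shapes are larger and the field of view is narrower; shapes near the original edges may be partly or wholly outside the frame — a crop-and-rescale.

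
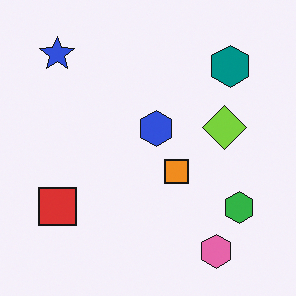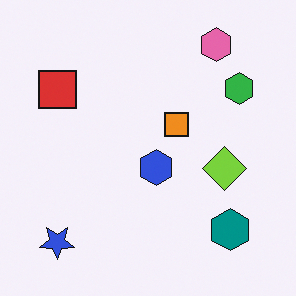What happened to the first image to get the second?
The image was flipped vertically (top ↔ bottom).

The pink hexagon is in the bottom-right of the first image and the top-right of the second — shapes on opposite sides of the horizontal midline have swapped in a mirror flip.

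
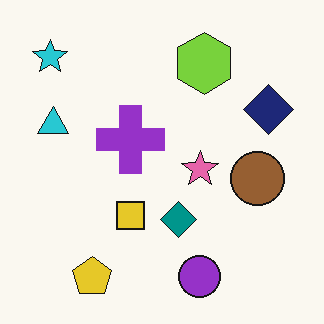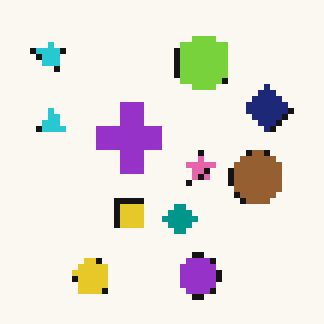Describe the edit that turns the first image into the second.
The image was pixelated into visible square blocks.

Shapes are reduced to large square blocks; fine edges and outlines are lost — a downscale-then-upscale (mosaic) effect.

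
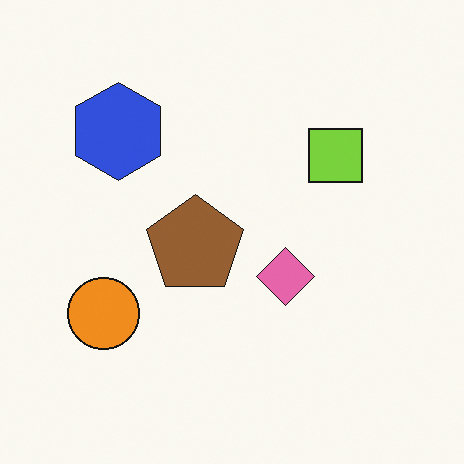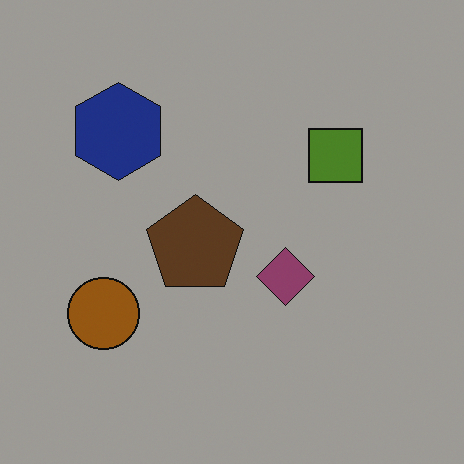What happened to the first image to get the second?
This is the original image noticeably darkened.

Every pixel — background and shapes alike — is uniformly darkened.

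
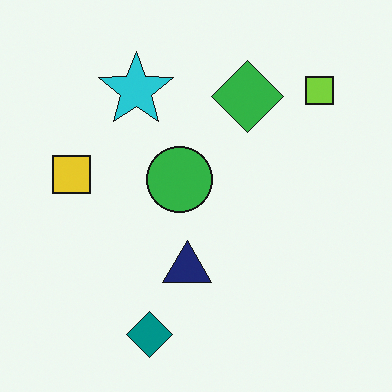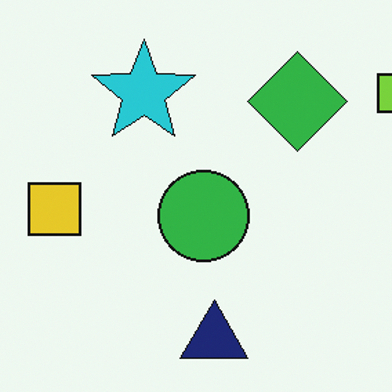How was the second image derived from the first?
The image was cropped to a modestly smaller region and rescaled.

The visible shapes are larger and the field of view is narrower; shapes near the original edges may be partly or wholly outside the frame — a crop-and-rescale.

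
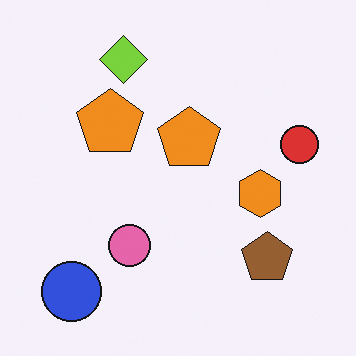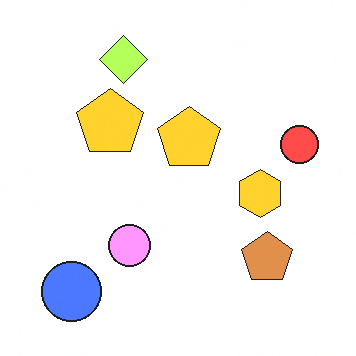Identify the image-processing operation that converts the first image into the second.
This is the original image substantially brightened.

Every pixel — background and shapes alike — is uniformly brightened.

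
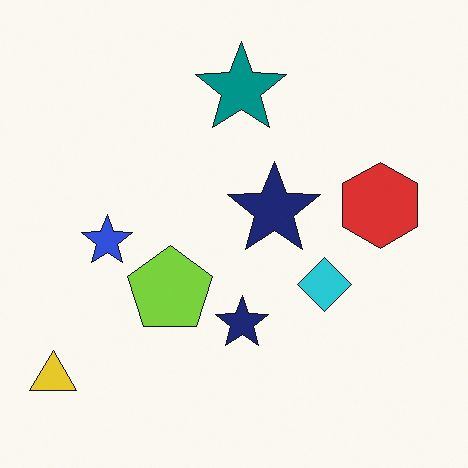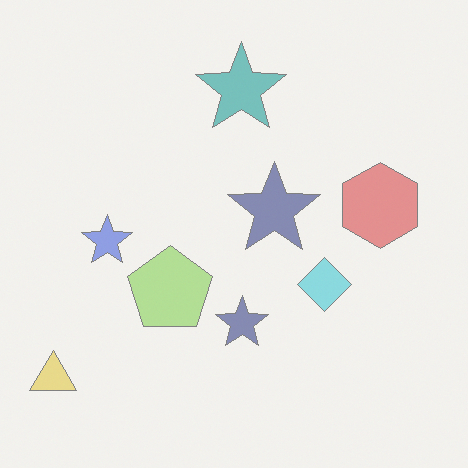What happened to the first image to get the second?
The image was washed out (contrast reduced).

Tones are pushed toward mid-grey across the whole image — a global contrast change.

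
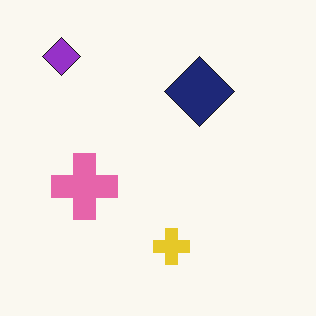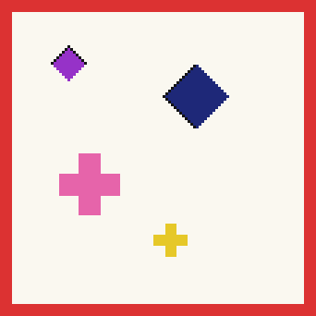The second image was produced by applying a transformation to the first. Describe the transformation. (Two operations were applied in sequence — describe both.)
Mildly pixelated, then framed with a red border.

Shapes are reduced to large square blocks; fine edges and outlines are lost — a downscale-then-upscale (mosaic) effect. A solid red frame runs around the edge of the second image, with the content slightly shrunk inside it.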